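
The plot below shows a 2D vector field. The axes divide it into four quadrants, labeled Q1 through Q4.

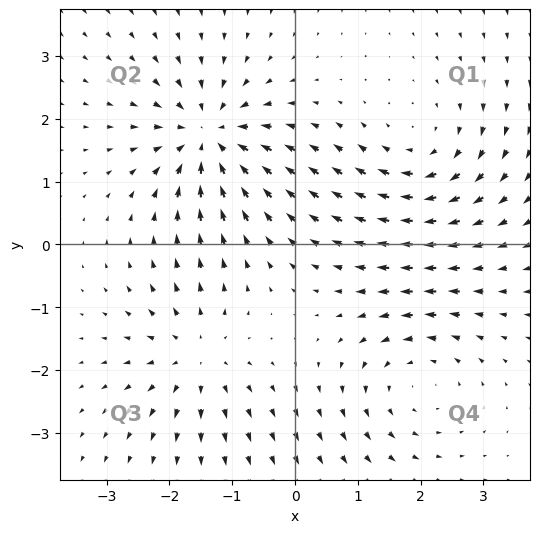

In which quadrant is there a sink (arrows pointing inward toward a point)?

The sink sits at approximately (-1.4, 1.7), which lies in quadrant Q2. The divergence there is about -6, negative as expected for a sink.

Q2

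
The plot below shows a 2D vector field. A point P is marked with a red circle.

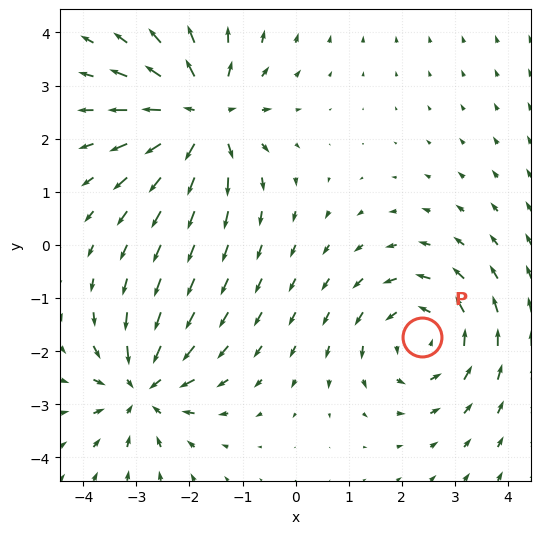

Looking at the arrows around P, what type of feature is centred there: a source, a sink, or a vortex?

At P (2.4, -1.7) the arrows circulate counterclockwise. Divergence ≈0, curl about +3 — near-zero divergence with nonzero curl is a vortex.

vortex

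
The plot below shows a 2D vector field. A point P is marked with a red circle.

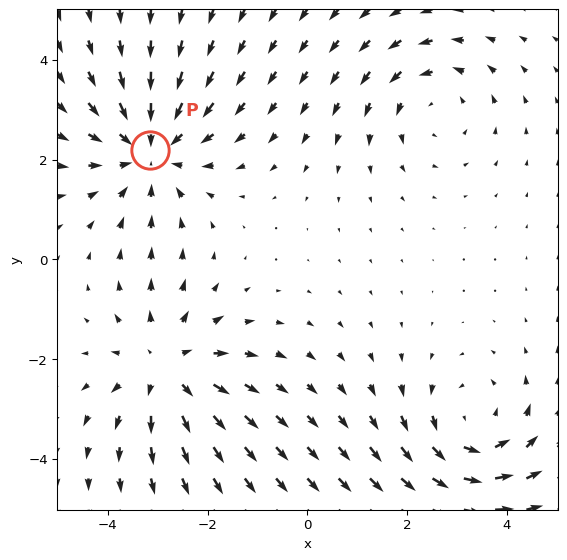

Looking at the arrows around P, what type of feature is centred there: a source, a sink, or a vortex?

At P (-3.2, 2.2) the arrows converge inward. Divergence about -4, curl ≈0 — negative divergence with near-zero curl is a sink.

sink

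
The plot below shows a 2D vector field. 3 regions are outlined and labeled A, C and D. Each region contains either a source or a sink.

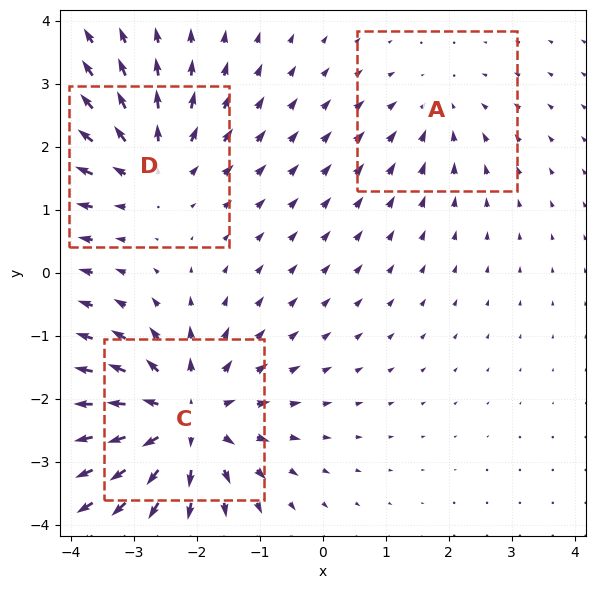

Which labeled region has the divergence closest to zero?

A

Divergence at each region's feature centre — A: about -2, C: about +5, D: about +3. Region A is closest to zero.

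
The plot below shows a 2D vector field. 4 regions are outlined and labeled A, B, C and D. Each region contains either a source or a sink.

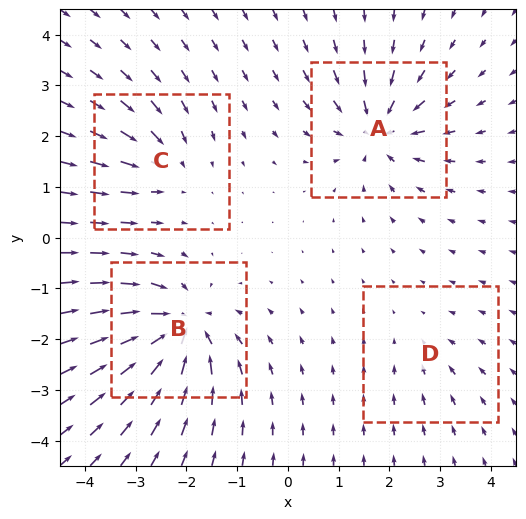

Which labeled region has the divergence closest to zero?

Divergence at each region's feature centre — A: about -7, B: about -8, C: about -4, D: about -2. Region D is closest to zero.

D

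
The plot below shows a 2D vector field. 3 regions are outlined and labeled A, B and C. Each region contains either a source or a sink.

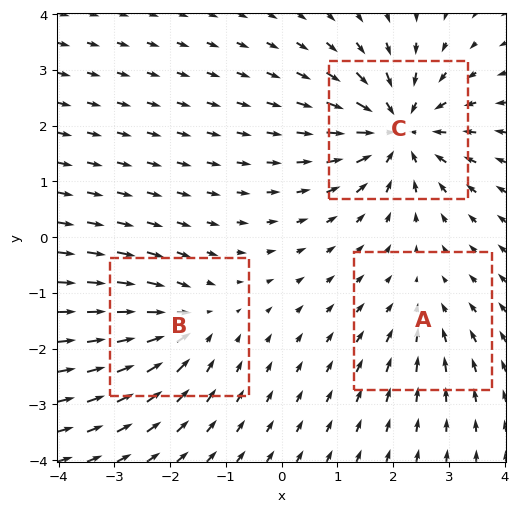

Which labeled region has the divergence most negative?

C

Divergence at each region's feature centre — A: about -2, B: about -3, C: about -5. Region C is most negative.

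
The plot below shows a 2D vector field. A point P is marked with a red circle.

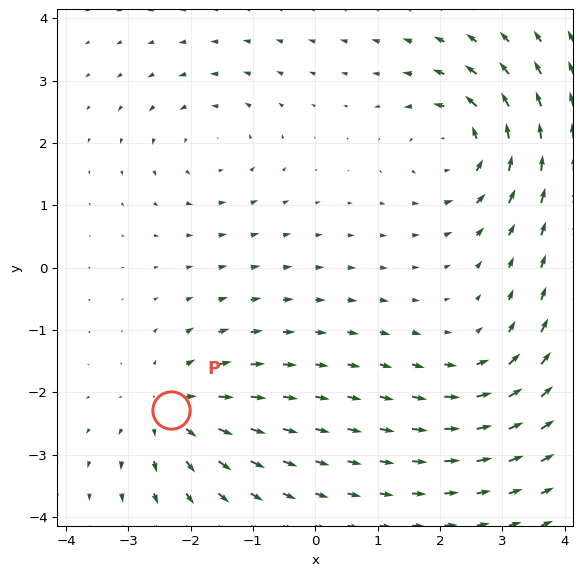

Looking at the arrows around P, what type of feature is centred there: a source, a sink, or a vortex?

At P (-2.3, -2.3) the arrows spread outward. Divergence about +5, curl ≈0 — positive divergence with near-zero curl is a source.

source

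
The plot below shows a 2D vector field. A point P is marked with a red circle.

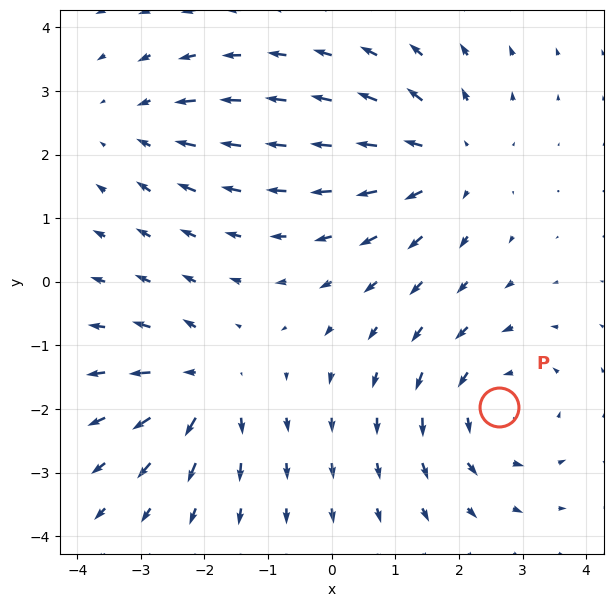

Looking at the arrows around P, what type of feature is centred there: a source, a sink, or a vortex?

vortex

At P (2.6, -2.0) the arrows circulate counterclockwise. Divergence ≈0, curl about +4 — near-zero divergence with nonzero curl is a vortex.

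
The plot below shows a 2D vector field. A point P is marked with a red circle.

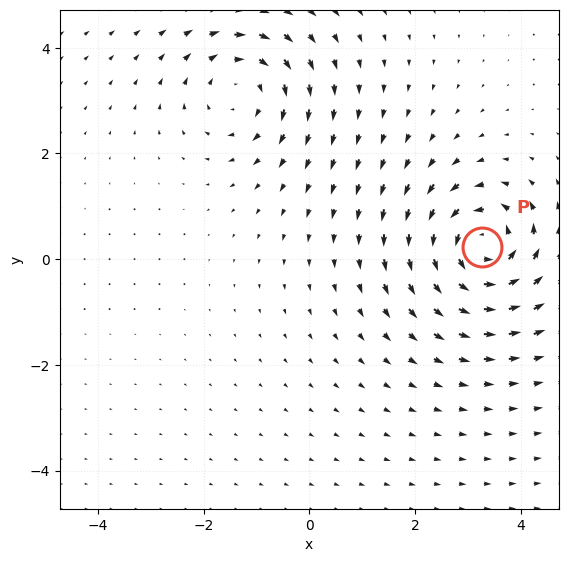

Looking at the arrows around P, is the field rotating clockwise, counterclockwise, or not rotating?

counterclockwise

Near P at (3.3, 0.2) the arrows circulate counterclockwise. The curl (z-component) there is about +7; positive curl means counterclockwise rotation.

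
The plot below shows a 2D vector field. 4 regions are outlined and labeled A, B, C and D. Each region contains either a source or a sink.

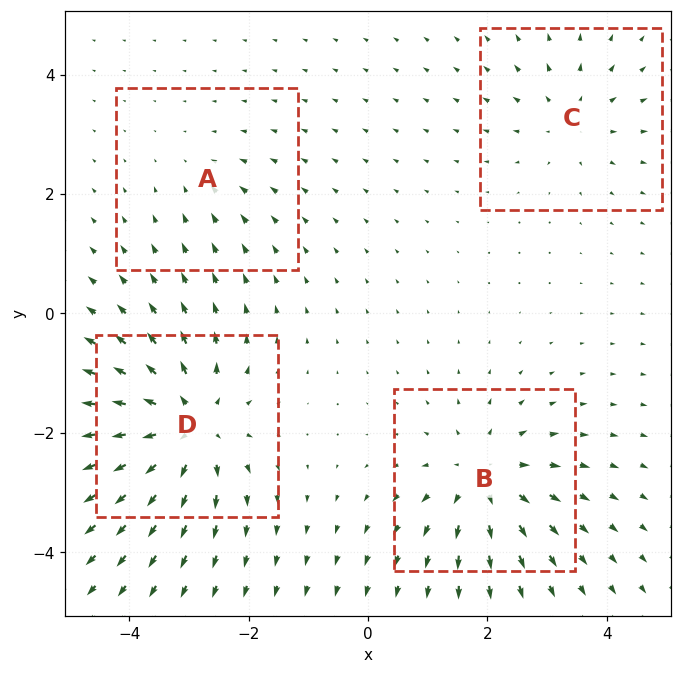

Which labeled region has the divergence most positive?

D

Divergence at each region's feature centre — A: about -2, B: about +6, C: about +4, D: about +8. Region D is most positive.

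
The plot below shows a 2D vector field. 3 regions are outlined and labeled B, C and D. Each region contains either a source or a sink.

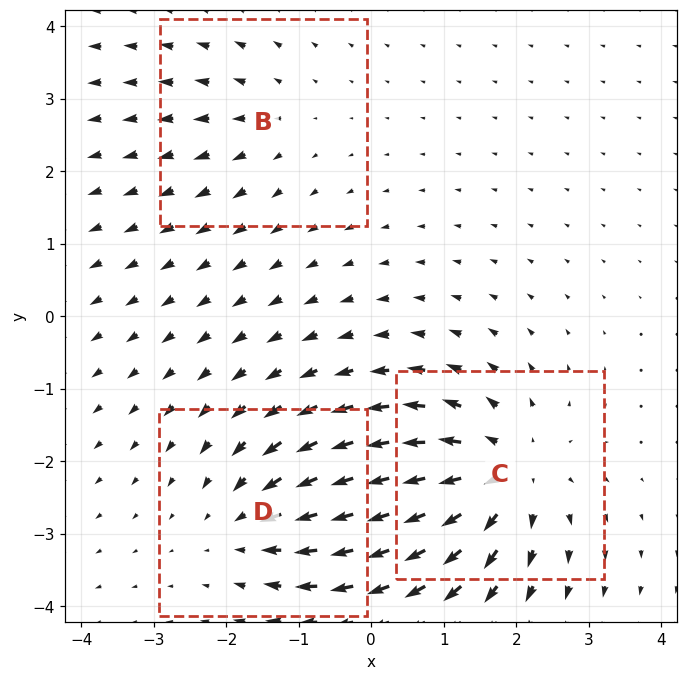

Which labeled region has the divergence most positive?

Divergence at each region's feature centre — B: about +2, C: about +5, D: about -3. Region C is most positive.

C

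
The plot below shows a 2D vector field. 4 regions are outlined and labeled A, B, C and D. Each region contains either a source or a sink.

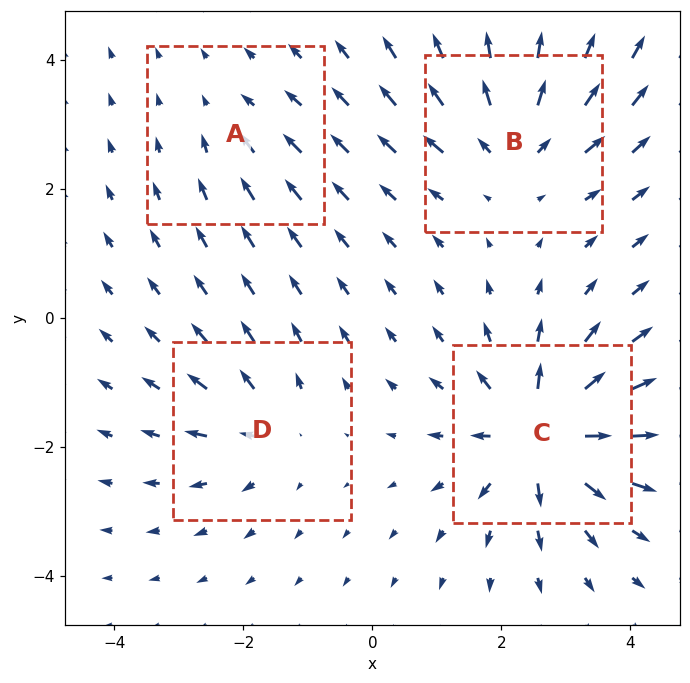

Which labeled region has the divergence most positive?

Divergence at each region's feature centre — A: about -2, B: about +6, C: about +8, D: about +4. Region C is most positive.

C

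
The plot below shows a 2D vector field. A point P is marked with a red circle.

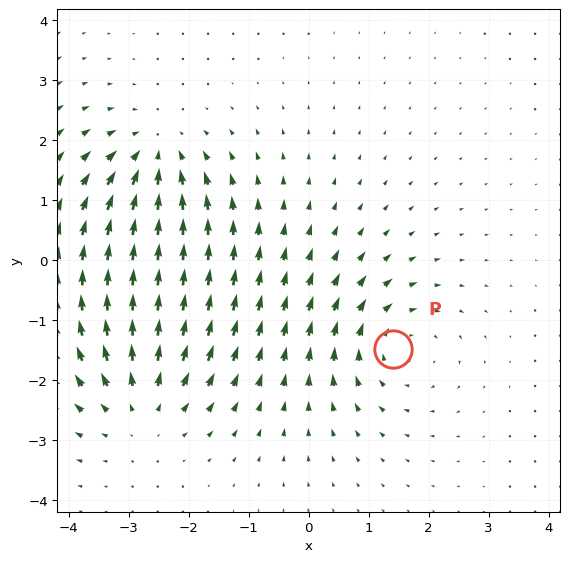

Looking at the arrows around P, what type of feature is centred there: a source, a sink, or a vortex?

vortex

At P (1.4, -1.5) the arrows circulate clockwise. Divergence ≈0, curl about -4 — near-zero divergence with nonzero curl is a vortex.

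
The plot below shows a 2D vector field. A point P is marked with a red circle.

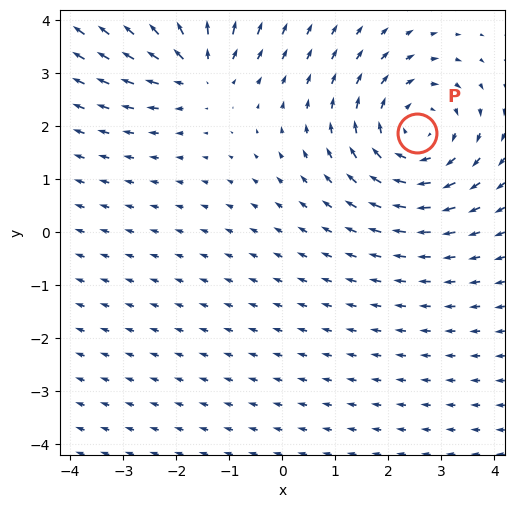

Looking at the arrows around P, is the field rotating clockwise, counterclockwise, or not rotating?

Near P at (2.5, 1.9) the arrows circulate clockwise. The curl (z-component) there is about -4; negative curl means clockwise rotation.

clockwise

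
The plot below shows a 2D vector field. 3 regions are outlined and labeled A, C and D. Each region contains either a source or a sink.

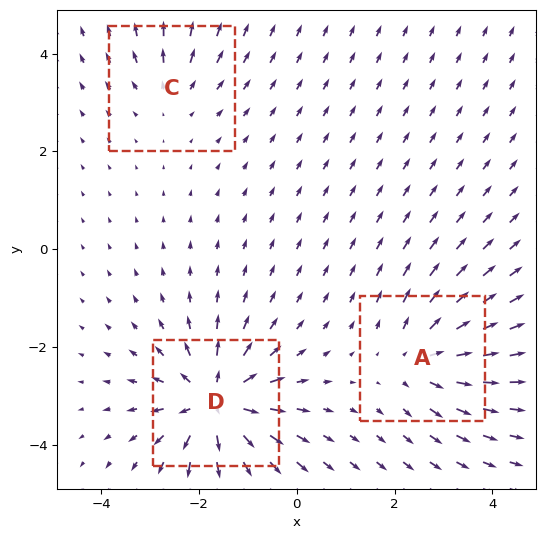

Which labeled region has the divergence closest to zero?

Divergence at each region's feature centre — A: about +4, C: about +2, D: about +6. Region C is closest to zero.

C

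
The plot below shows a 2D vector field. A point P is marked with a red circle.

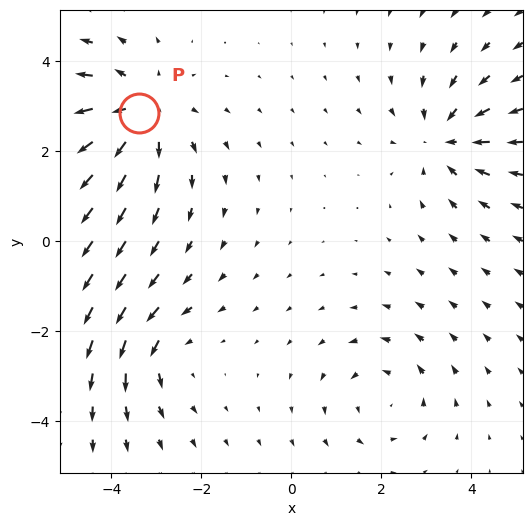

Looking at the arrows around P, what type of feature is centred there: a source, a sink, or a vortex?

source

At P (-3.4, 2.8) the arrows spread outward. Divergence about +4, curl ≈0 — positive divergence with near-zero curl is a source.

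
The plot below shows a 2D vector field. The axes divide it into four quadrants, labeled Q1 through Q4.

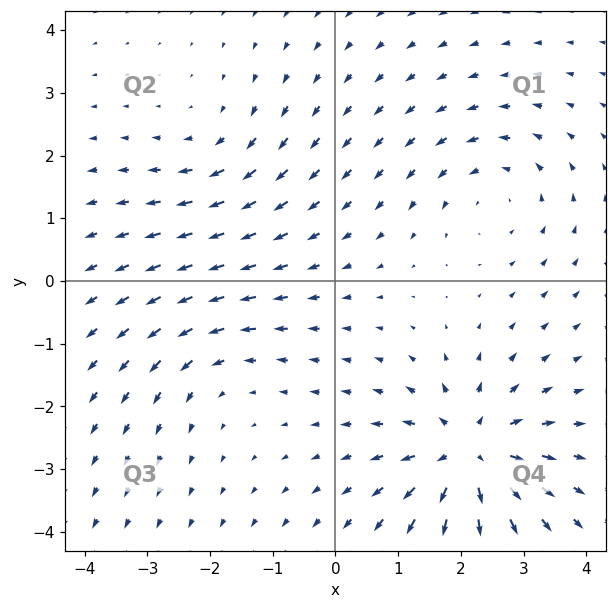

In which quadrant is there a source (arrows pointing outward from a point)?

Q4

The source sits at approximately (2.1, -2.7), which lies in quadrant Q4. The divergence there is about +6, positive as expected for a source.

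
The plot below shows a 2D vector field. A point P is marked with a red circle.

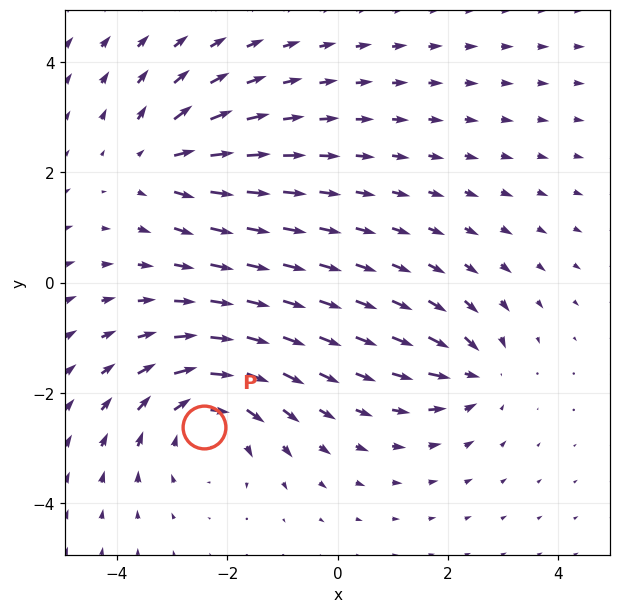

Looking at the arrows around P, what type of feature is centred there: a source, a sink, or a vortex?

vortex

At P (-2.4, -2.6) the arrows circulate clockwise. Divergence ≈0, curl about -4 — near-zero divergence with nonzero curl is a vortex.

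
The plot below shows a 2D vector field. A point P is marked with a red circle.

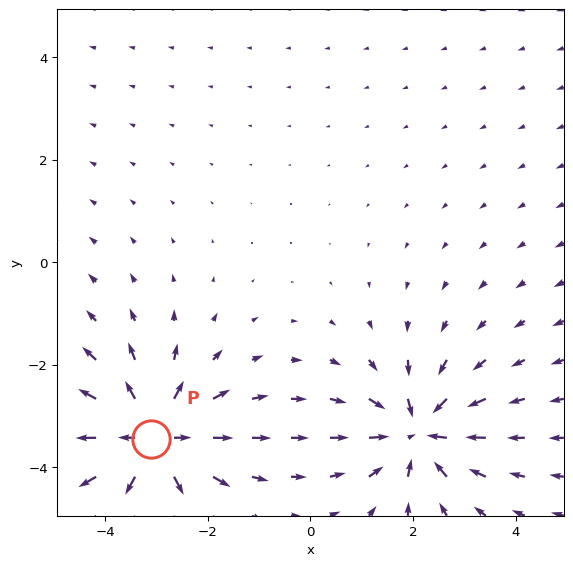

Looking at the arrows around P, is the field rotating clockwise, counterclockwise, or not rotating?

Near P at (-3.1, -3.4) the arrows show no circulation. The curl there is ≈0.

not rotating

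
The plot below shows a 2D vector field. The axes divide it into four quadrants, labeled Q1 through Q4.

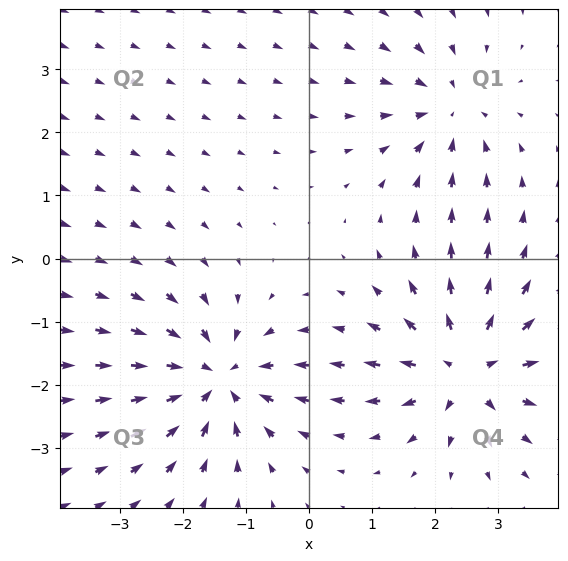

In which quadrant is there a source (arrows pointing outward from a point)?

Q4

The source sits at approximately (2.5, -1.7), which lies in quadrant Q4. The divergence there is about +6, positive as expected for a source.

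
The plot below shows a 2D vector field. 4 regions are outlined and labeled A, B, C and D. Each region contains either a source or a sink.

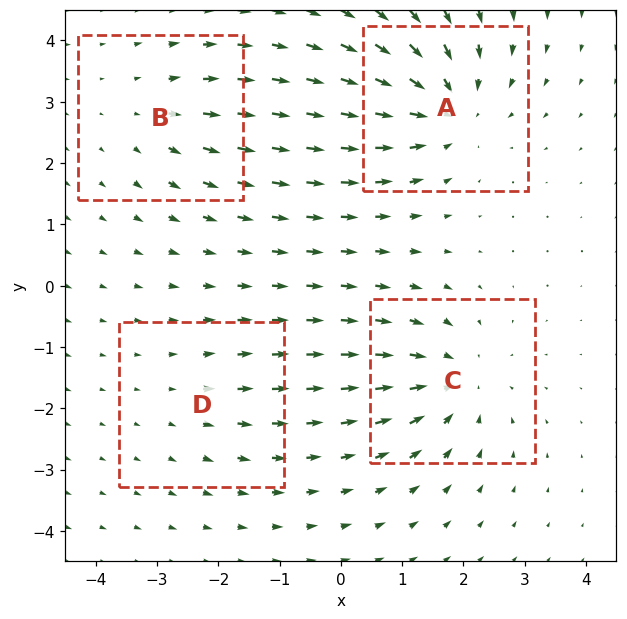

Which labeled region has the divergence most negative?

Divergence at each region's feature centre — A: about -6, B: about +3, C: about -5, D: about +2. Region A is most negative.

A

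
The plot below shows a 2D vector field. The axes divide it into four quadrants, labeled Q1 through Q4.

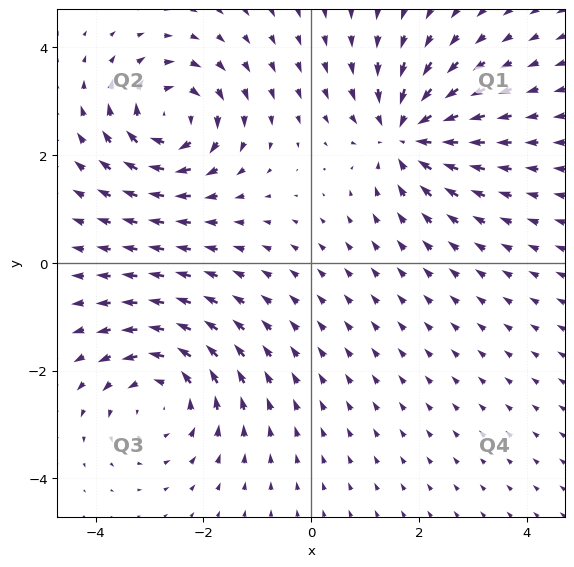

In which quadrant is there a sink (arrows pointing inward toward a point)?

Q1

The sink sits at approximately (1.8, 2.4), which lies in quadrant Q1. The divergence there is about -6, negative as expected for a sink.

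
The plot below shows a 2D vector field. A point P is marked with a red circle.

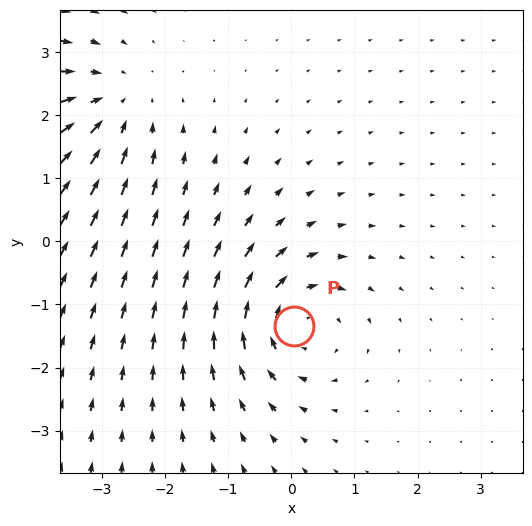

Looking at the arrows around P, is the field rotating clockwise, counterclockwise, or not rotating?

Near P at (0.0, -1.3) the arrows circulate clockwise. The curl (z-component) there is about -4; negative curl means clockwise rotation.

clockwise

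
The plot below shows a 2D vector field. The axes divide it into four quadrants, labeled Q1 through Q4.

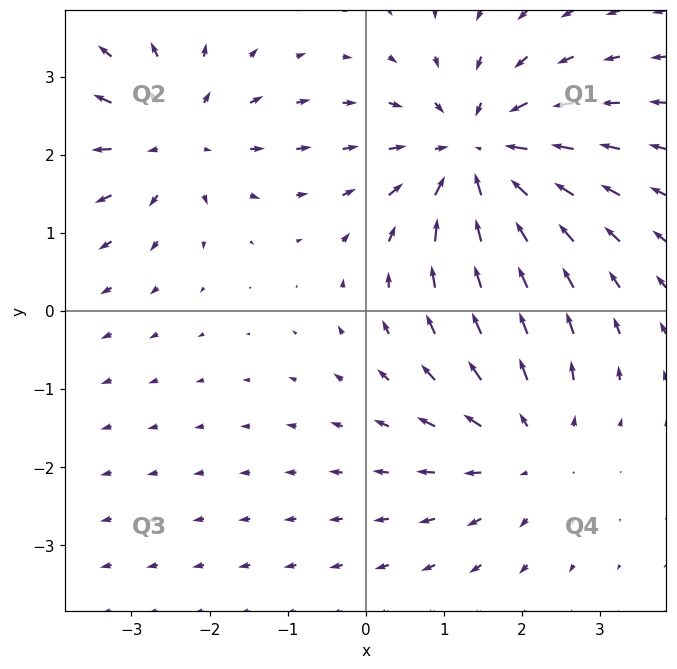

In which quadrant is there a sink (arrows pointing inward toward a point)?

Q1

The sink sits at approximately (1.4, 2.0), which lies in quadrant Q1. The divergence there is about -4, negative as expected for a sink.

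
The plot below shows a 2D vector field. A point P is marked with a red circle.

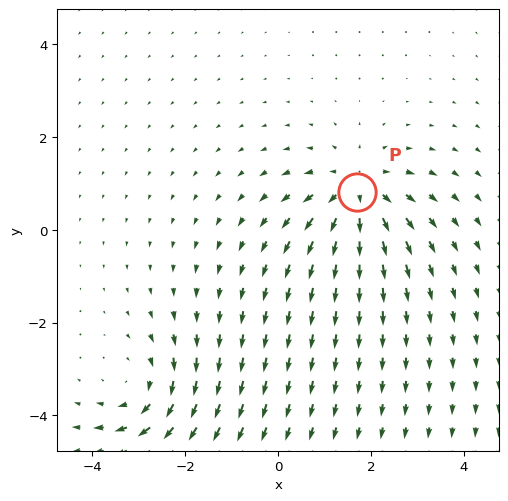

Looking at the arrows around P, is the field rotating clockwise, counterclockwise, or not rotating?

not rotating

Near P at (1.7, 0.8) the arrows show no circulation. The curl there is ≈0.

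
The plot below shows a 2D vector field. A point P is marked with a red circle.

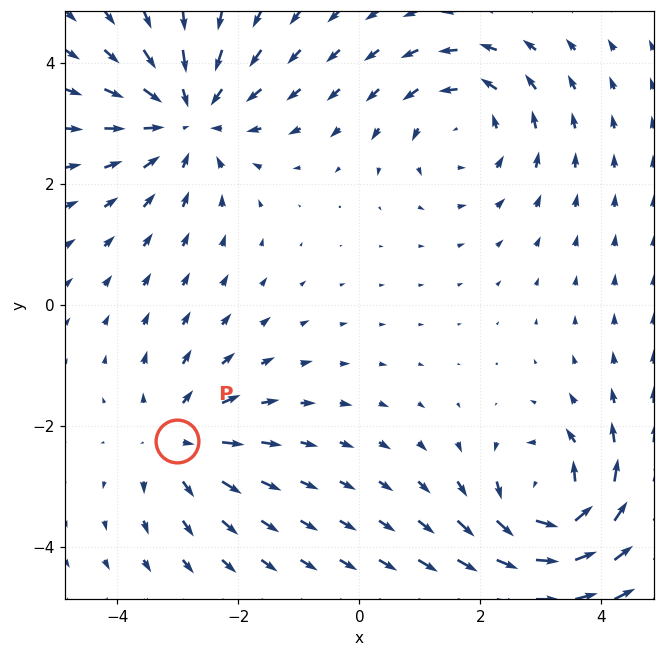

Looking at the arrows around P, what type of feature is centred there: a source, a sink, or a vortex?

source

At P (-3.0, -2.2) the arrows spread outward. Divergence about +4, curl ≈0 — positive divergence with near-zero curl is a source.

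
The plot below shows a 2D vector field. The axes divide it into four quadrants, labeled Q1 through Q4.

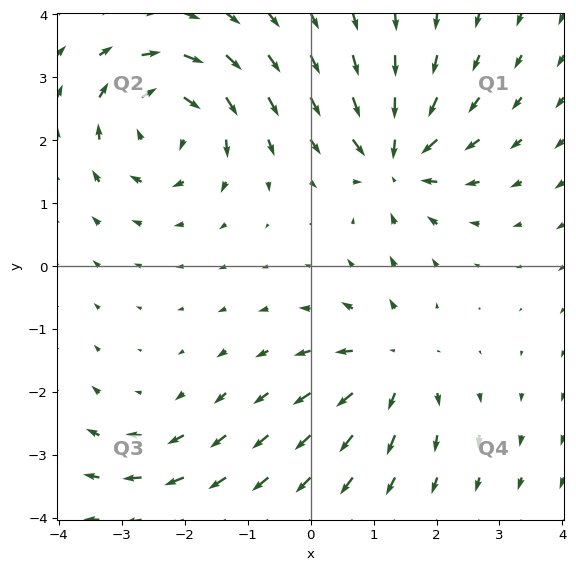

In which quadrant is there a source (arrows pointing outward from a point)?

The source sits at approximately (1.3, -1.5), which lies in quadrant Q4. The divergence there is about +5, positive as expected for a source.

Q4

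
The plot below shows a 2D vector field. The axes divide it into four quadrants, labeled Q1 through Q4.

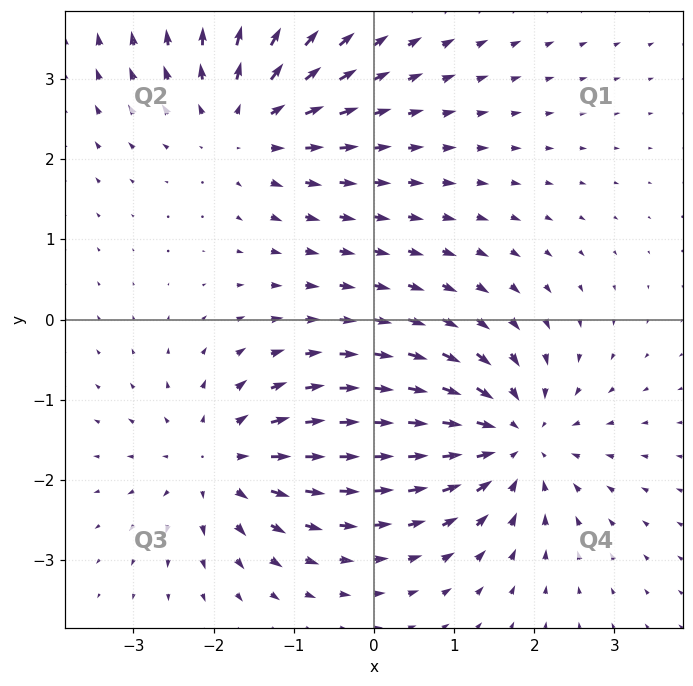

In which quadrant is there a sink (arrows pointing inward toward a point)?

The sink sits at approximately (1.7, -1.5), which lies in quadrant Q4. The divergence there is about -4, negative as expected for a sink.

Q4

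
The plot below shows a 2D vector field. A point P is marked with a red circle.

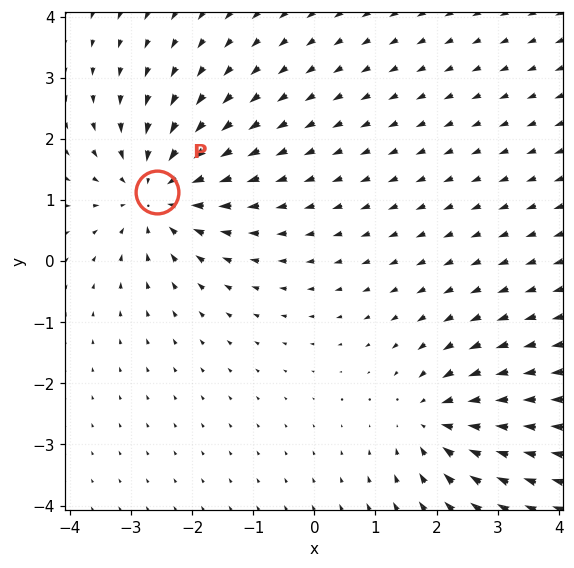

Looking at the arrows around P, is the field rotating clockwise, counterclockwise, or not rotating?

Near P at (-2.6, 1.1) the arrows show no circulation. The curl there is ≈0.

not rotating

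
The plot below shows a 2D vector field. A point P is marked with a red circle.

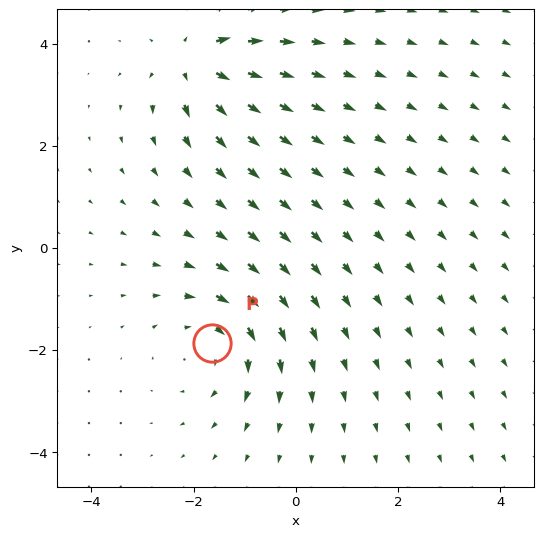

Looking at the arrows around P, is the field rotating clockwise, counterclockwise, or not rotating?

Near P at (-1.6, -1.9) the arrows circulate clockwise. The curl (z-component) there is about -3; negative curl means clockwise rotation.

clockwise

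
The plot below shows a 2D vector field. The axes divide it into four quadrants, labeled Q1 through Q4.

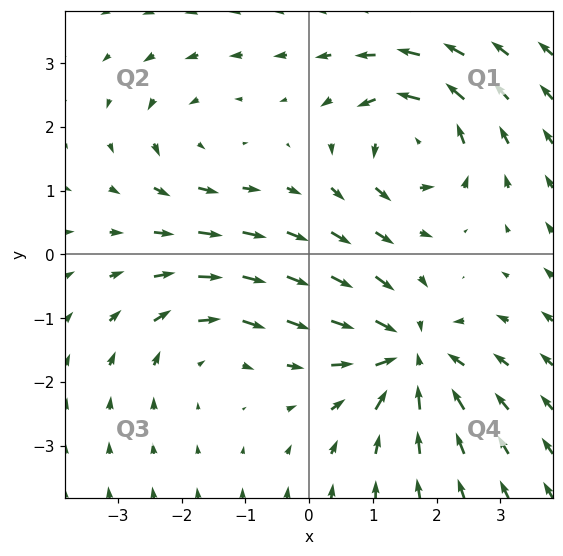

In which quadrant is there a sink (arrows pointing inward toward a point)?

Q4

The sink sits at approximately (1.6, -1.6), which lies in quadrant Q4. The divergence there is about -5, negative as expected for a sink.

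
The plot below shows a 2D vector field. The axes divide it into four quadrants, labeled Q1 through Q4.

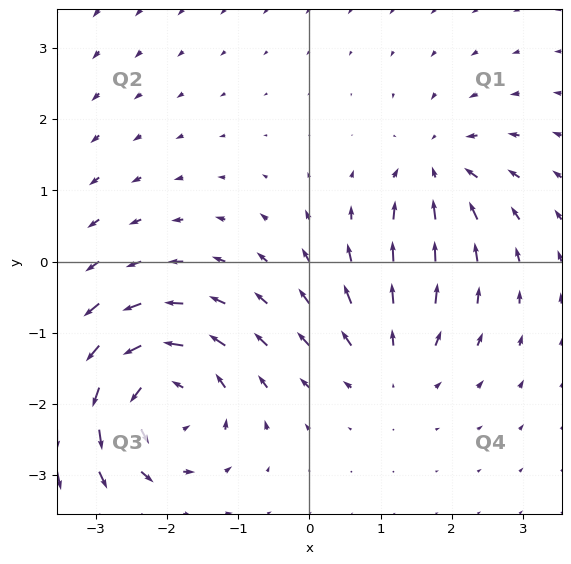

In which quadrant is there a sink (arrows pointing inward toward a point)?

The sink sits at approximately (1.8, 1.3), which lies in quadrant Q1. The divergence there is about -5, negative as expected for a sink.

Q1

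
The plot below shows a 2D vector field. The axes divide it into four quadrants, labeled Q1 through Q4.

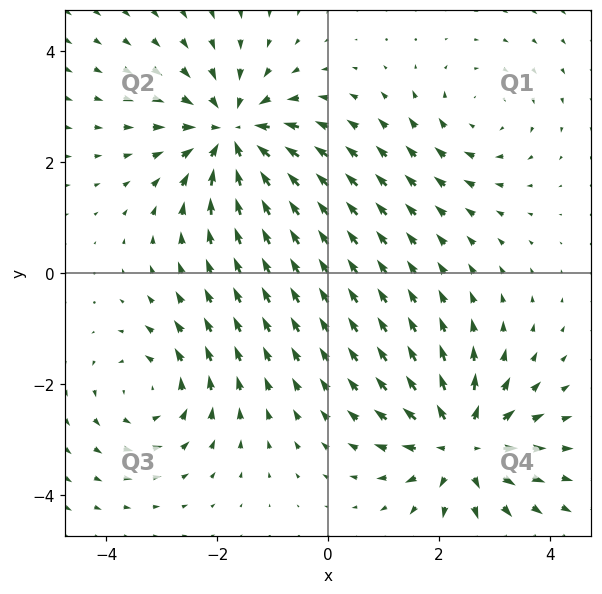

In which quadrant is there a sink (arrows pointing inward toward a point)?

The sink sits at approximately (-1.7, 2.5), which lies in quadrant Q2. The divergence there is about -5, negative as expected for a sink.

Q2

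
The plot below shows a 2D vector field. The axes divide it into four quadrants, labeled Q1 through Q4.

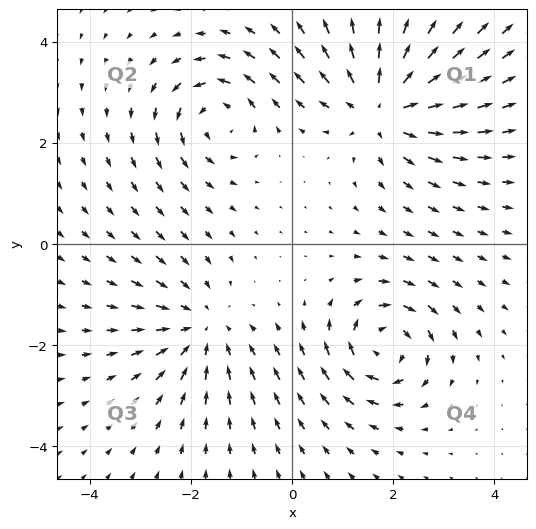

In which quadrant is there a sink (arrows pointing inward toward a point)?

Q3

The sink sits at approximately (-1.8, -1.7), which lies in quadrant Q3. The divergence there is about -3, negative as expected for a sink.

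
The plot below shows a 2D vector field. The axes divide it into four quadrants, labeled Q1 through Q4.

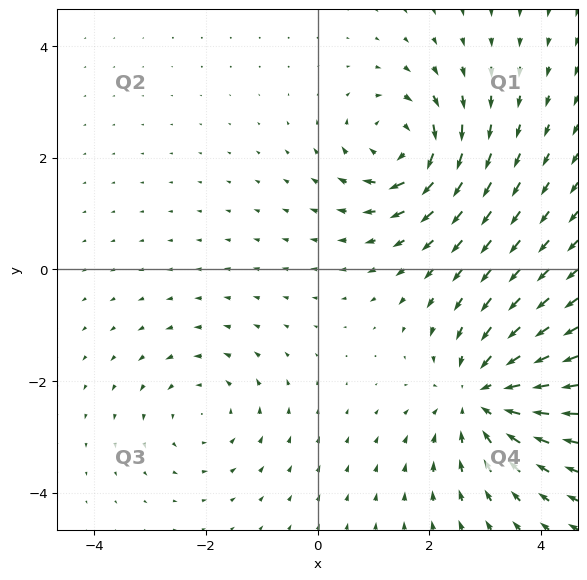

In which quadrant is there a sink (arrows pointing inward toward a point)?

The sink sits at approximately (3.0, -2.3), which lies in quadrant Q4. The divergence there is about -4, negative as expected for a sink.

Q4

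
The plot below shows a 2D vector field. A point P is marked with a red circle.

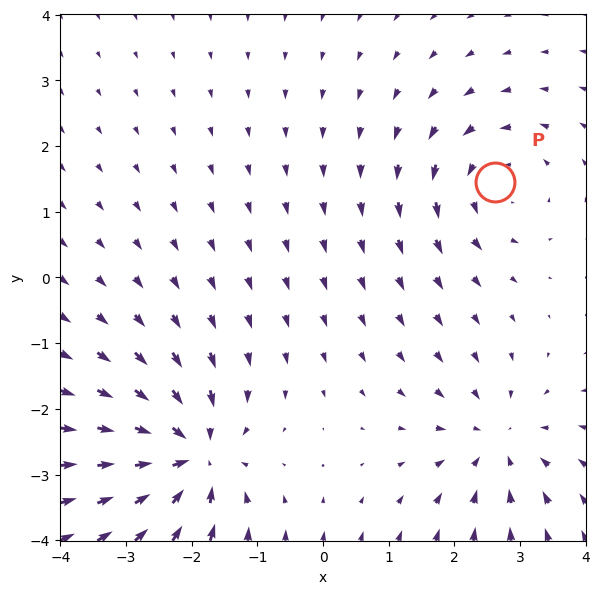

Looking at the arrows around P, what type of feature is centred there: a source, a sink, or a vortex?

vortex

At P (2.6, 1.4) the arrows circulate counterclockwise. Divergence ≈0, curl about +4 — near-zero divergence with nonzero curl is a vortex.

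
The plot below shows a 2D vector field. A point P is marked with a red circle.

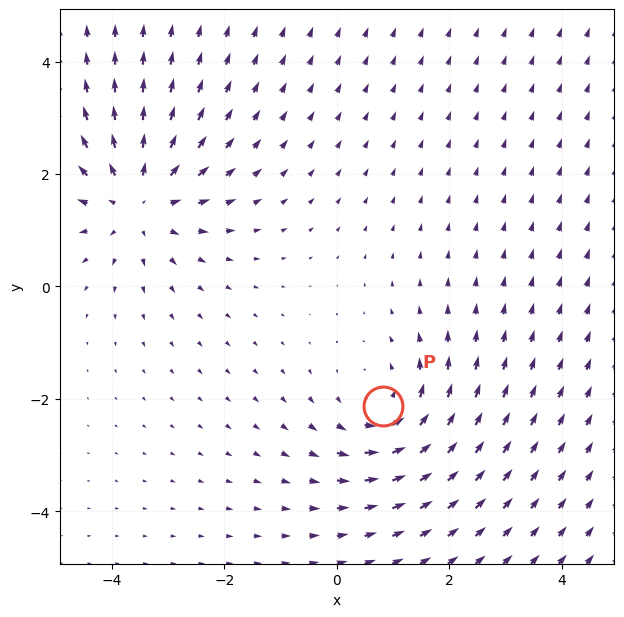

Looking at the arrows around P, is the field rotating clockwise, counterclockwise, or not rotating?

counterclockwise

Near P at (0.8, -2.1) the arrows circulate counterclockwise. The curl (z-component) there is about +3; positive curl means counterclockwise rotation.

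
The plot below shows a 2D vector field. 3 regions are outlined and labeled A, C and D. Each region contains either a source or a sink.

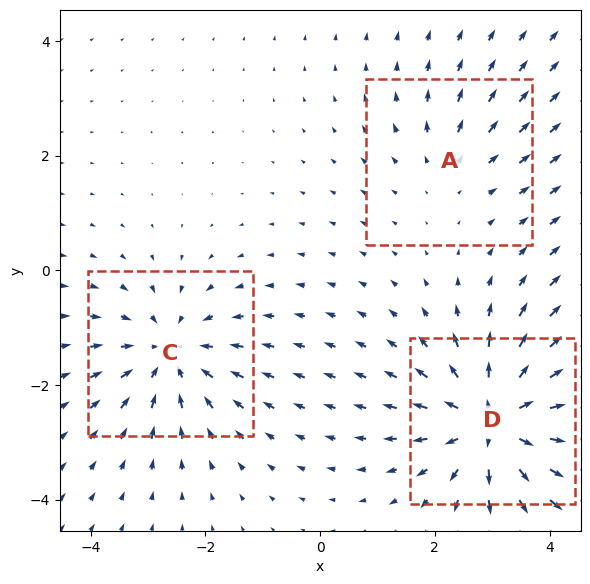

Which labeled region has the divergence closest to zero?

Divergence at each region's feature centre — A: about +2, C: about -3, D: about +5. Region A is closest to zero.

A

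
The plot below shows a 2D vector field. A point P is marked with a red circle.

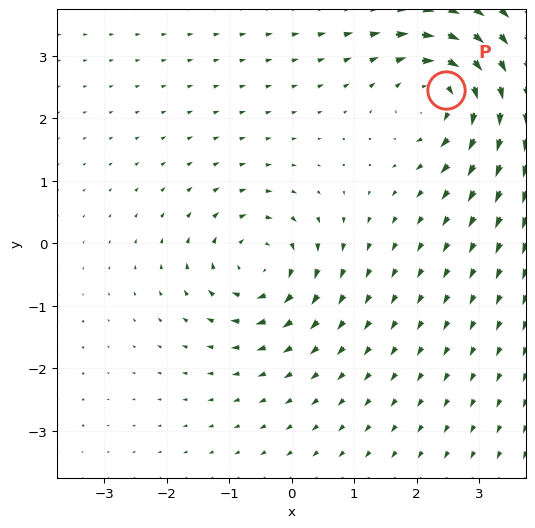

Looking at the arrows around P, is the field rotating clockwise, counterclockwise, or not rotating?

clockwise

Near P at (2.5, 2.5) the arrows circulate clockwise. The curl (z-component) there is about -5; negative curl means clockwise rotation.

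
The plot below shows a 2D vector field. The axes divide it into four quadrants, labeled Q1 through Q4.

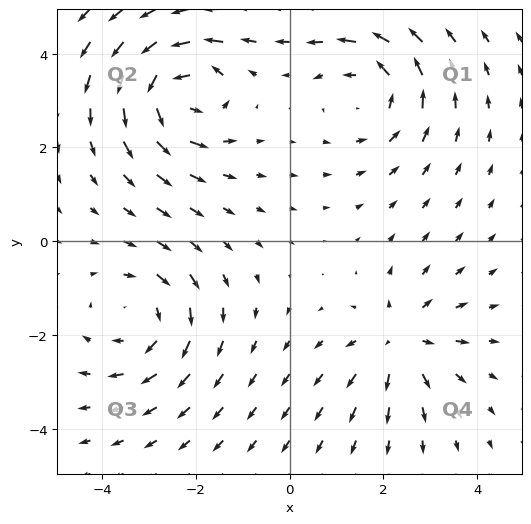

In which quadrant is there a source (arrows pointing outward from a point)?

The source sits at approximately (2.4, -2.1), which lies in quadrant Q4. The divergence there is about +3, positive as expected for a source.

Q4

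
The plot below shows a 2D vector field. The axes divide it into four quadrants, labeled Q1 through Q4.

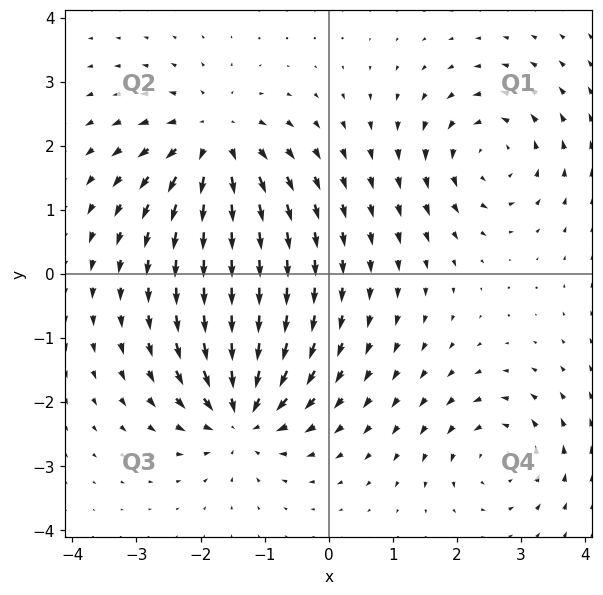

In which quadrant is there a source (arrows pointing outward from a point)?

The source sits at approximately (-1.8, 2.1), which lies in quadrant Q2. The divergence there is about +5, positive as expected for a source.

Q2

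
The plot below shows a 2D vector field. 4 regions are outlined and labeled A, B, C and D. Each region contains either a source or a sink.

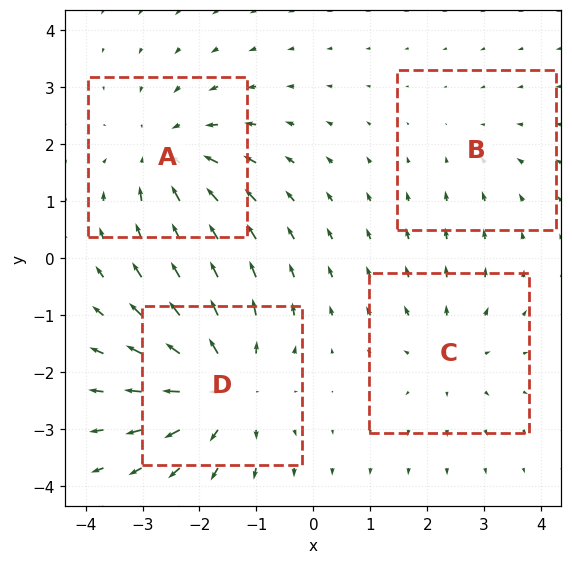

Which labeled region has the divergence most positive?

D

Divergence at each region's feature centre — A: about -4, B: about -2, C: about +3, D: about +5. Region D is most positive.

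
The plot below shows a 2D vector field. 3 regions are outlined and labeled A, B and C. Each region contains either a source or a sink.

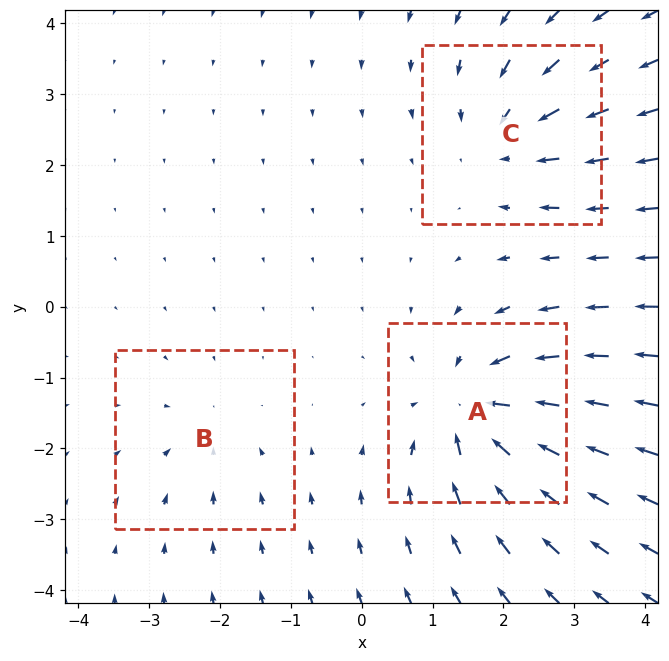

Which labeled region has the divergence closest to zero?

B

Divergence at each region's feature centre — A: about -6, B: about -2, C: about -4. Region B is closest to zero.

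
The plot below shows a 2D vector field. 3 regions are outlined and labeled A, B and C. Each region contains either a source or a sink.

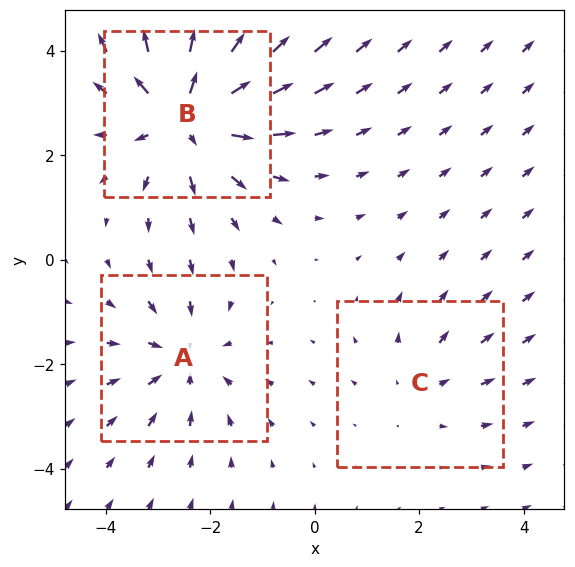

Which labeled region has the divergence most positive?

Divergence at each region's feature centre — A: about -3, B: about +5, C: about +2. Region B is most positive.

B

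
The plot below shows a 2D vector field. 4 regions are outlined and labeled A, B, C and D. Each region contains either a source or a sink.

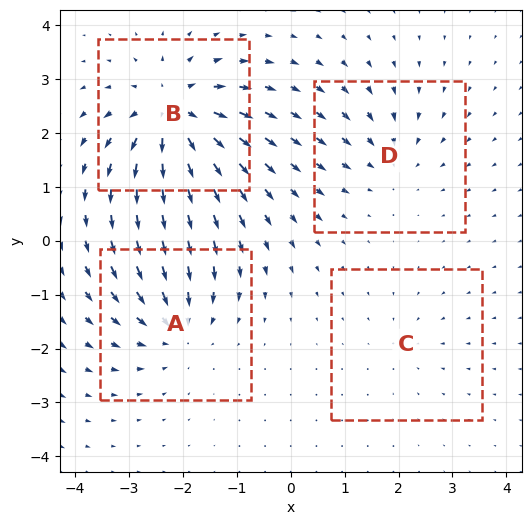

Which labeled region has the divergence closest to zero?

Divergence at each region's feature centre — A: about -5, B: about +8, C: about -2, D: about -4. Region C is closest to zero.

C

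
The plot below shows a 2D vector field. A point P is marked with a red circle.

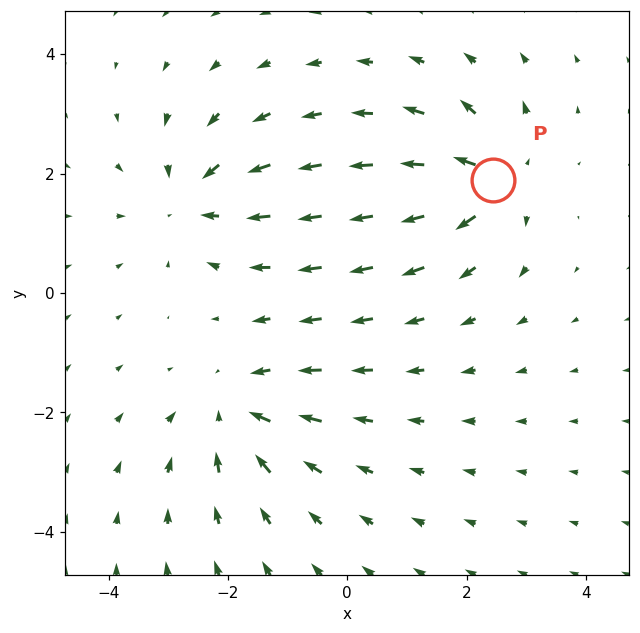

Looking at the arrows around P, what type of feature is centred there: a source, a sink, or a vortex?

source

At P (2.4, 1.9) the arrows spread outward. Divergence about +4, curl ≈0 — positive divergence with near-zero curl is a source.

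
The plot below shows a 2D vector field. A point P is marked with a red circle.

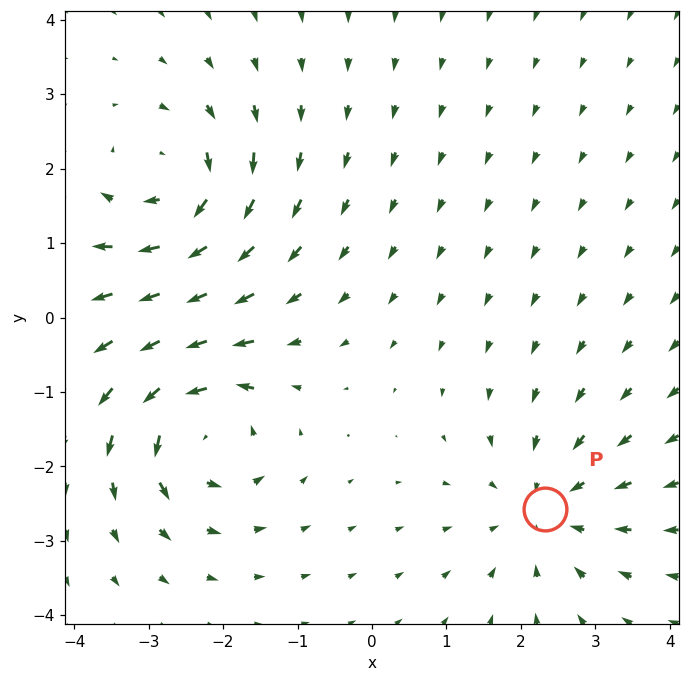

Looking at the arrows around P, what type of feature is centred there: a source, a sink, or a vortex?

sink

At P (2.3, -2.6) the arrows converge inward. Divergence about -4, curl ≈0 — negative divergence with near-zero curl is a sink.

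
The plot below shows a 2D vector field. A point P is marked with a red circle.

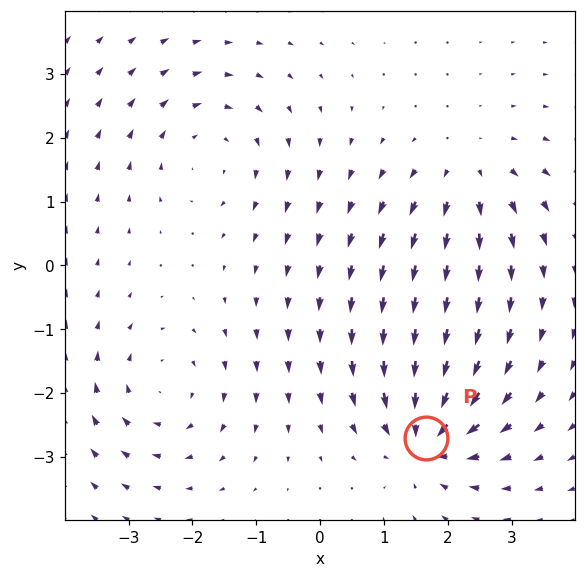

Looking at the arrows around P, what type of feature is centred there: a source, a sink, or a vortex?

sink

At P (1.7, -2.7) the arrows converge inward. Divergence about -5, curl ≈0 — negative divergence with near-zero curl is a sink.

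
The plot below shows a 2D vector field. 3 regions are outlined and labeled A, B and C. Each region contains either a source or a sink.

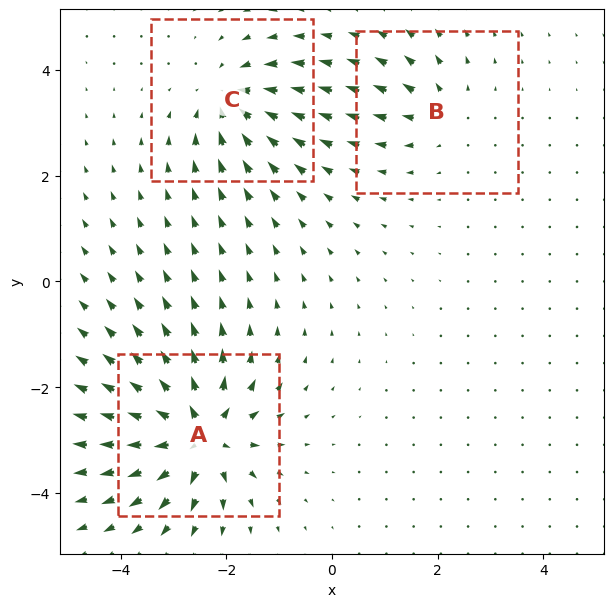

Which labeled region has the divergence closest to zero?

Divergence at each region's feature centre — A: about +6, B: about +3, C: about -4. Region B is closest to zero.

B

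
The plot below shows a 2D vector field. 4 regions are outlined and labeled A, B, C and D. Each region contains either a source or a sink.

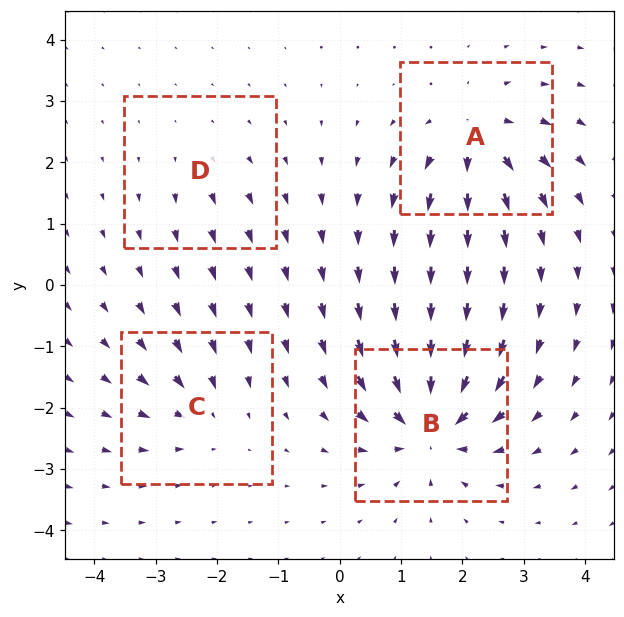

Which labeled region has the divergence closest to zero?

Divergence at each region's feature centre — A: about +7, B: about -9, C: about -4, D: about +2. Region D is closest to zero.

D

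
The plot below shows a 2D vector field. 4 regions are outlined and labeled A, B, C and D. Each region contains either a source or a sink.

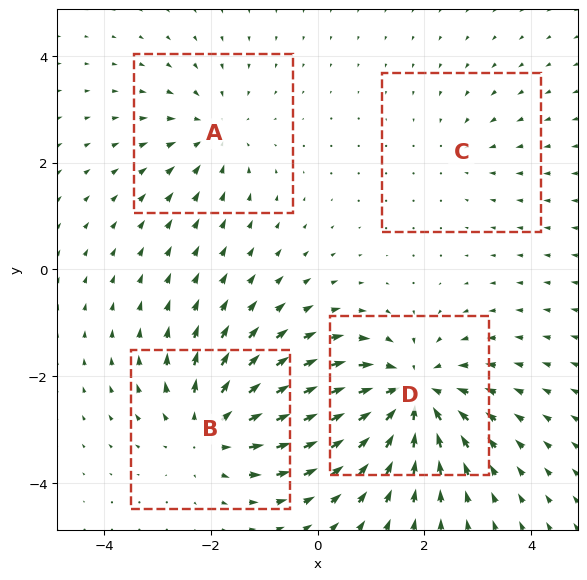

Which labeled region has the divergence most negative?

D

Divergence at each region's feature centre — A: about -3, B: about +5, C: about -2, D: about -6. Region D is most negative.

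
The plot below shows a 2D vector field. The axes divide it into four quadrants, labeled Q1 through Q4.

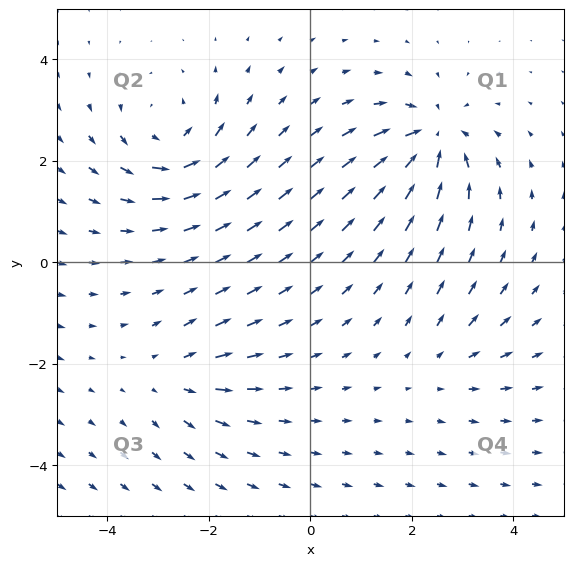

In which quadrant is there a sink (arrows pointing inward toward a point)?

Q1

The sink sits at approximately (2.4, 2.4), which lies in quadrant Q1. The divergence there is about -6, negative as expected for a sink.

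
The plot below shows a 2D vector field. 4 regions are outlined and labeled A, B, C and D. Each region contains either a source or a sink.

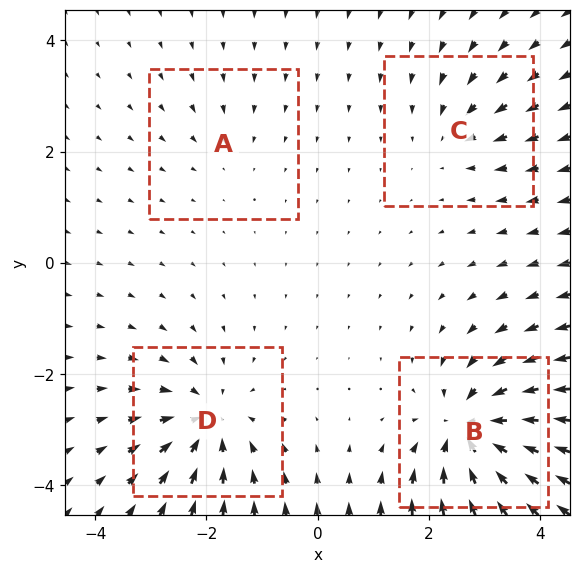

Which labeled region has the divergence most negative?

Divergence at each region's feature centre — A: about -2, B: about -8, C: about -3, D: about -6. Region B is most negative.

B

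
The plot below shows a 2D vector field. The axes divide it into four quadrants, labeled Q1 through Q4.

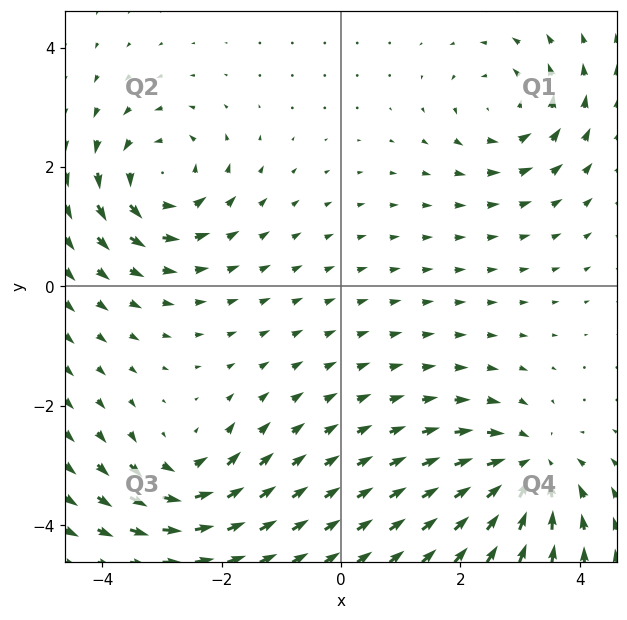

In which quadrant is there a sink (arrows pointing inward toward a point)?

The sink sits at approximately (3.1, -3.0), which lies in quadrant Q4. The divergence there is about -4, negative as expected for a sink.

Q4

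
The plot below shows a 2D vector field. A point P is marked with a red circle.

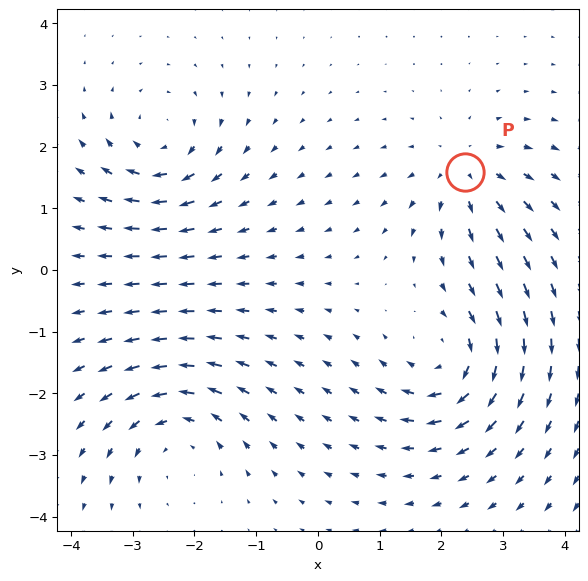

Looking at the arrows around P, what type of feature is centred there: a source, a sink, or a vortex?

At P (2.4, 1.6) the arrows spread outward. Divergence about +3, curl ≈0 — positive divergence with near-zero curl is a source.

source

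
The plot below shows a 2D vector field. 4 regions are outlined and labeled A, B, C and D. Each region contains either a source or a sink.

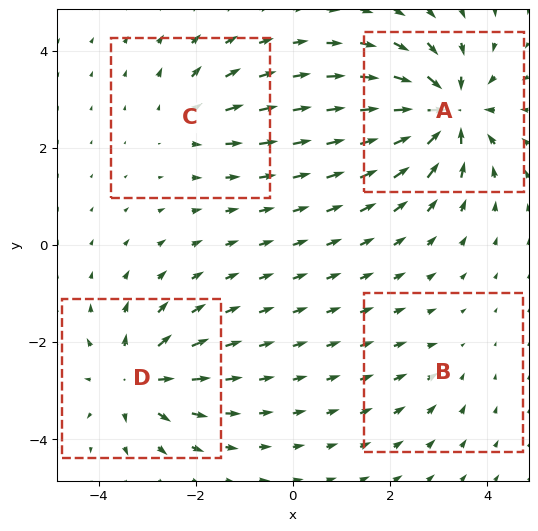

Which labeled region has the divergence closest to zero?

B

Divergence at each region's feature centre — A: about -9, B: about -2, C: about +4, D: about +6. Region B is closest to zero.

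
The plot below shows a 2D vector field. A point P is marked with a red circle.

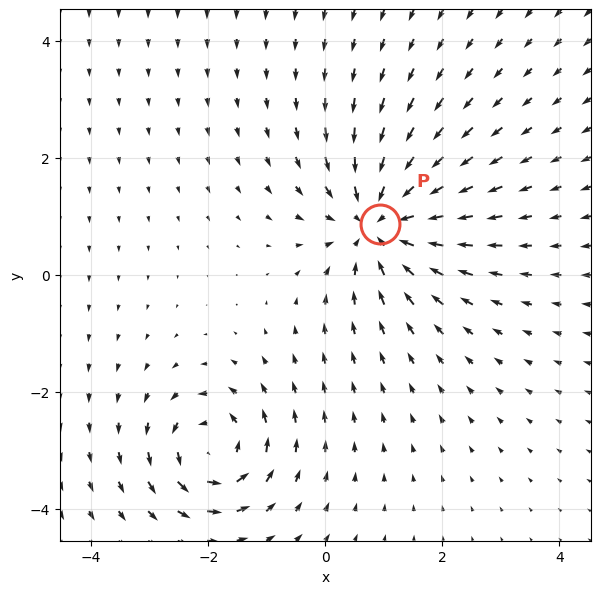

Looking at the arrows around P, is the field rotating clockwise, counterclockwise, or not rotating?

not rotating

Near P at (0.9, 0.9) the arrows show no circulation. The curl there is ≈0.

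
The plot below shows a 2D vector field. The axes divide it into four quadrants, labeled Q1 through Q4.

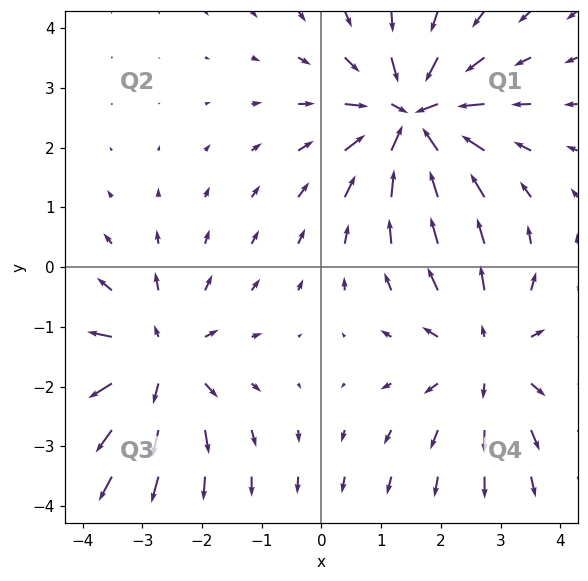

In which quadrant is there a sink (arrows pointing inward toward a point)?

Q1

The sink sits at approximately (1.5, 2.5), which lies in quadrant Q1. The divergence there is about -5, negative as expected for a sink.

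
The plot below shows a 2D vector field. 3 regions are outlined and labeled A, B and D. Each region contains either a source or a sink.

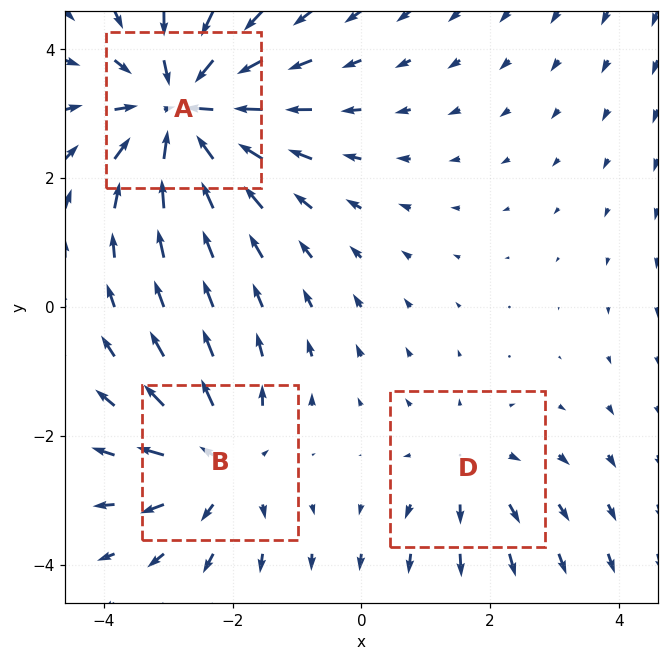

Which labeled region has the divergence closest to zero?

D

Divergence at each region's feature centre — A: about -5, B: about +3, D: about +2. Region D is closest to zero.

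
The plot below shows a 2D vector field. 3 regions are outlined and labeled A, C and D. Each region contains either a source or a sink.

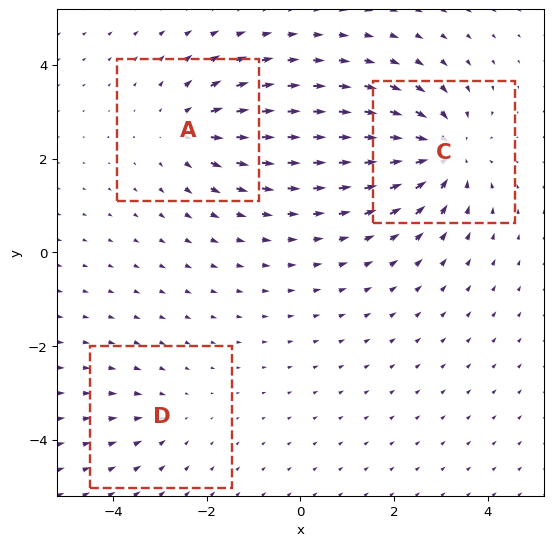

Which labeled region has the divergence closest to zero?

D

Divergence at each region's feature centre — A: about +3, C: about -5, D: about -2. Region D is closest to zero.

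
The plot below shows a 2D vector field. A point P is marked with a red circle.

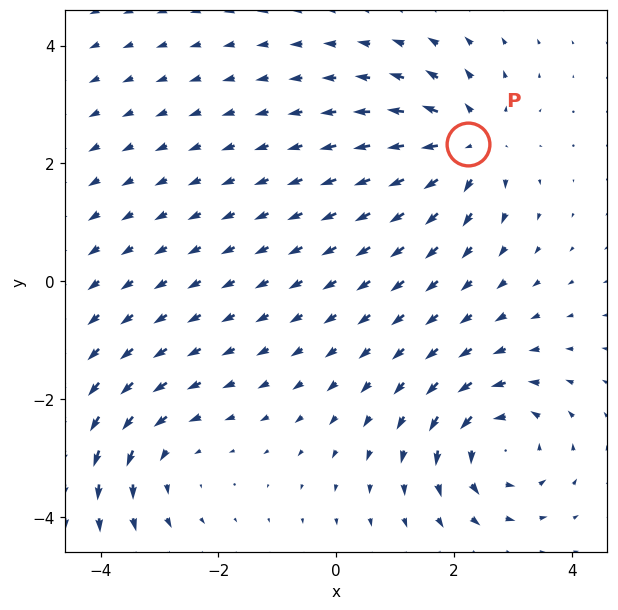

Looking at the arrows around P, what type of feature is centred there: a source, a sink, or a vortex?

At P (2.2, 2.3) the arrows spread outward. Divergence about +6, curl ≈0 — positive divergence with near-zero curl is a source.

source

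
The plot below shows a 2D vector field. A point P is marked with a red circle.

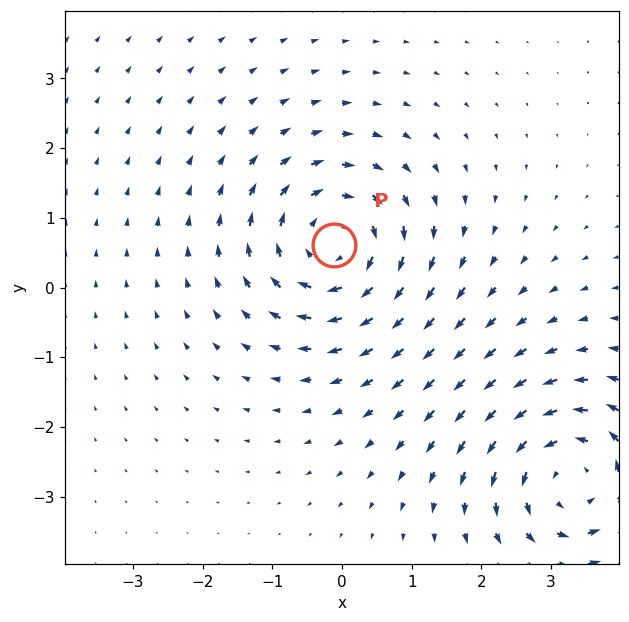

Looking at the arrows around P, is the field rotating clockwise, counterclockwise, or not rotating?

clockwise

Near P at (-0.1, 0.6) the arrows circulate clockwise. The curl (z-component) there is about -5; negative curl means clockwise rotation.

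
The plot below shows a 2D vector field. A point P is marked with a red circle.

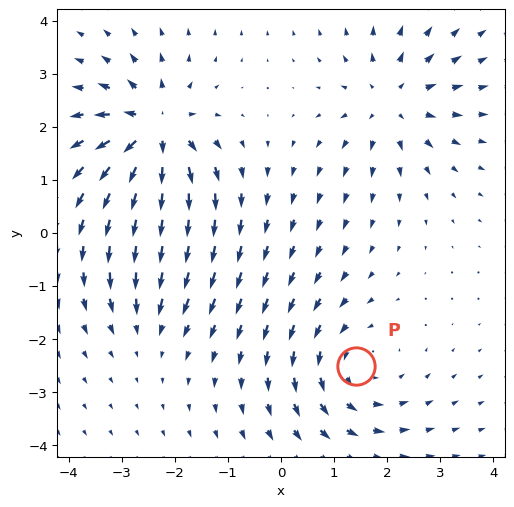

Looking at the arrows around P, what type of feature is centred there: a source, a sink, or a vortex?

vortex

At P (1.4, -2.5) the arrows circulate counterclockwise. Divergence ≈0, curl about +4 — near-zero divergence with nonzero curl is a vortex.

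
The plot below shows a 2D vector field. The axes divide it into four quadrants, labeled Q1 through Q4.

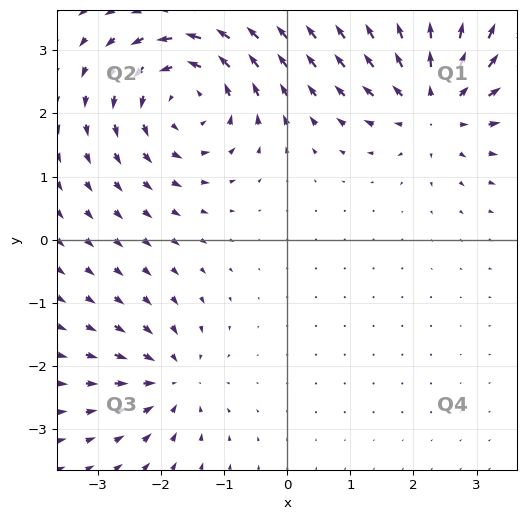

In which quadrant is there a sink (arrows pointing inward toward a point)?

Q3

The sink sits at approximately (-1.8, -2.2), which lies in quadrant Q3. The divergence there is about -4, negative as expected for a sink.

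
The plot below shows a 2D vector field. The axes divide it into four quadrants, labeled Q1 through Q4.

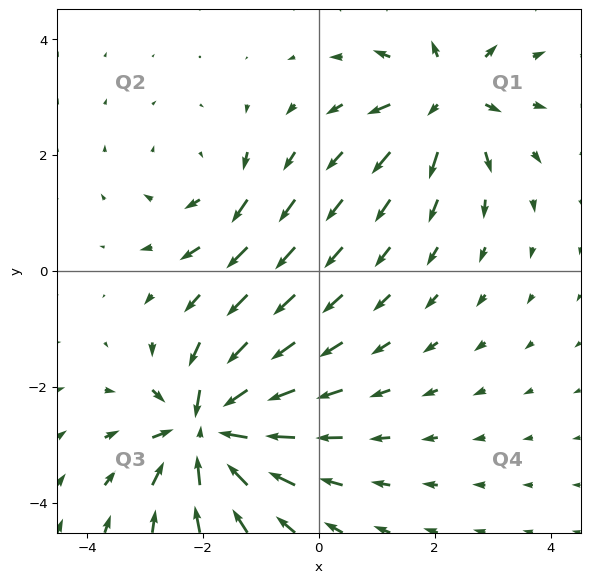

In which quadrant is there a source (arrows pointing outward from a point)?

Q1

The source sits at approximately (2.2, 3.0), which lies in quadrant Q1. The divergence there is about +4, positive as expected for a source.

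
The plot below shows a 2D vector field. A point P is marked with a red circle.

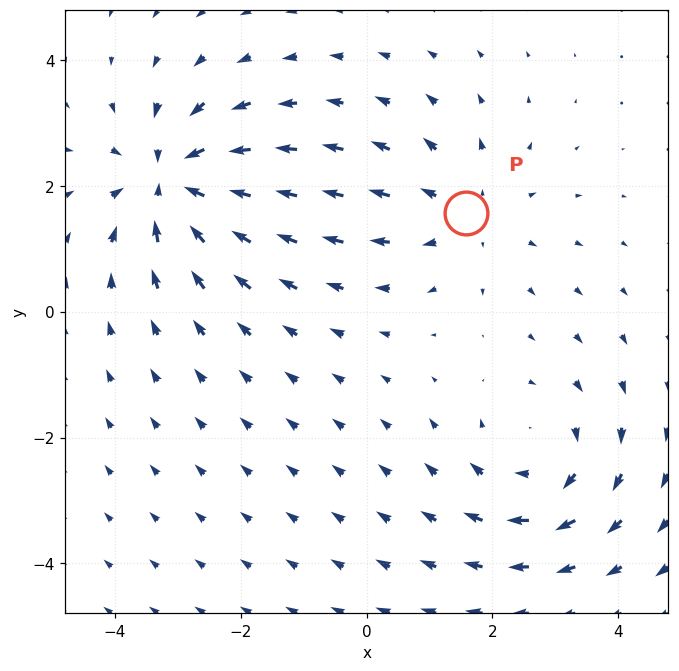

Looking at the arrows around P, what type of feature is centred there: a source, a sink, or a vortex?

source

At P (1.6, 1.6) the arrows spread outward. Divergence about +3, curl ≈0 — positive divergence with near-zero curl is a source.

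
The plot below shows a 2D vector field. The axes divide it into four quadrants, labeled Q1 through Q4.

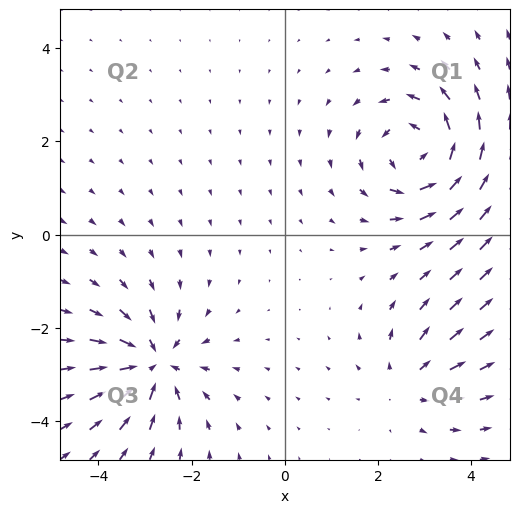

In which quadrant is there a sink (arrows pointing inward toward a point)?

The sink sits at approximately (-2.8, -2.8), which lies in quadrant Q3. The divergence there is about -6, negative as expected for a sink.

Q3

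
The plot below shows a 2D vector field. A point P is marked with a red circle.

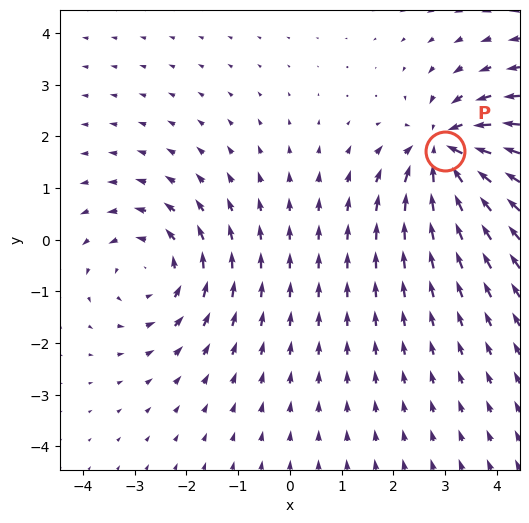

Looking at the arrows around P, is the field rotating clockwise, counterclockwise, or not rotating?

not rotating

Near P at (3.0, 1.7) the arrows show no circulation. The curl there is ≈0.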